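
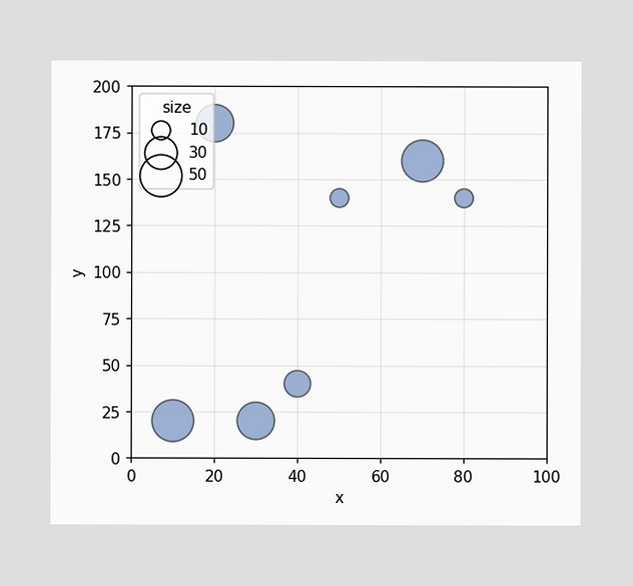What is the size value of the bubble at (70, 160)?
50

Matching the bubble at (70, 160) against the size legend gives 50.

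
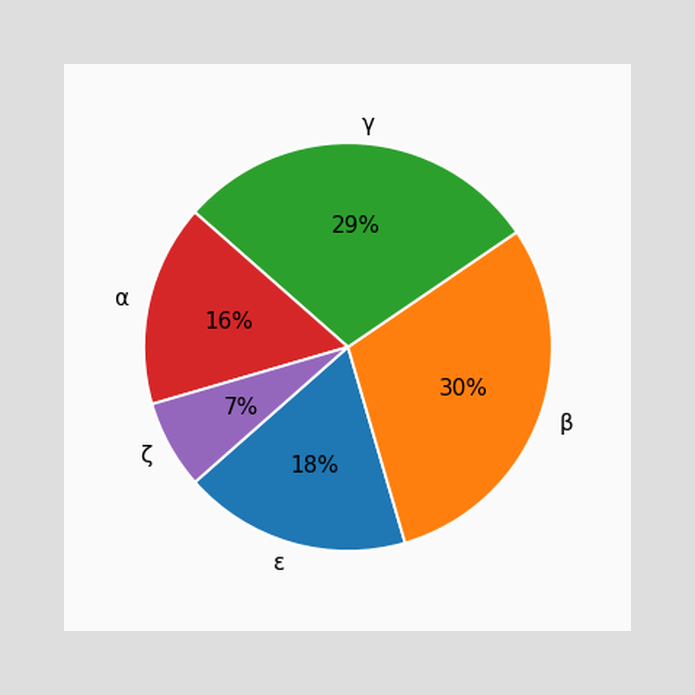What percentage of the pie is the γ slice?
The γ slice takes up 29% of the pie.

29%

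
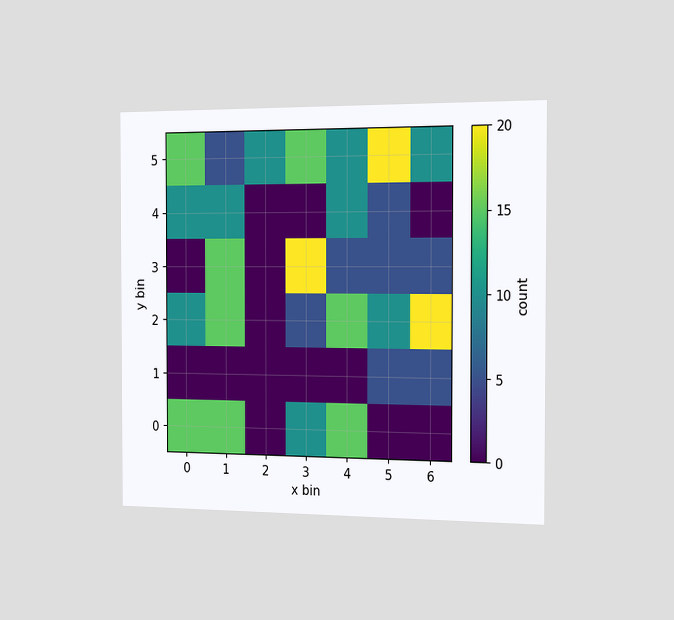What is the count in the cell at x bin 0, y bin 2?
10

The chart is viewed slightly from the right. Matching the cell (0, 2) against the colorbar gives 10.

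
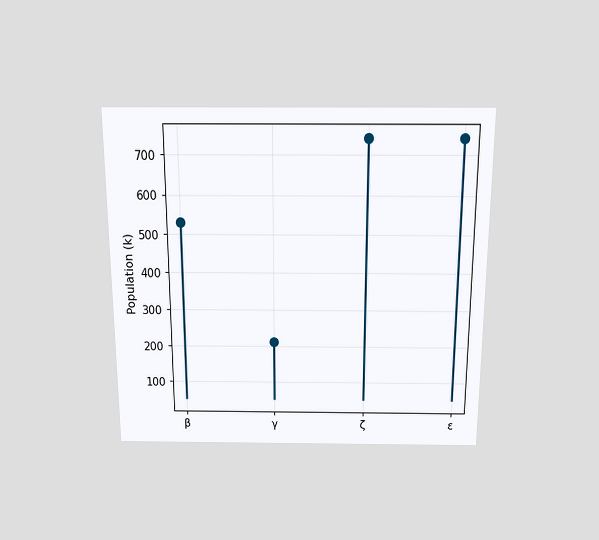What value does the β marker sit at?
530k

The chart is viewed slightly from above. The β marker sits at 530k.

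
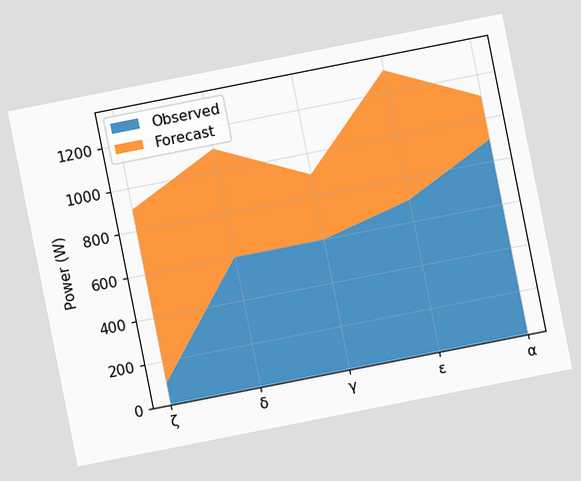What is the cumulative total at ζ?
900W

The chart is tilted about 11° counter-clockwise. The stacked total at ζ reaches 900W.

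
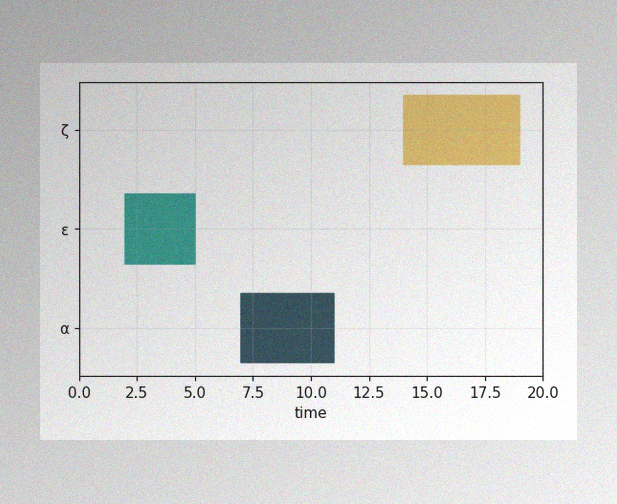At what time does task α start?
The image has some photo noise and uneven lighting. The α bar begins at t=7.

7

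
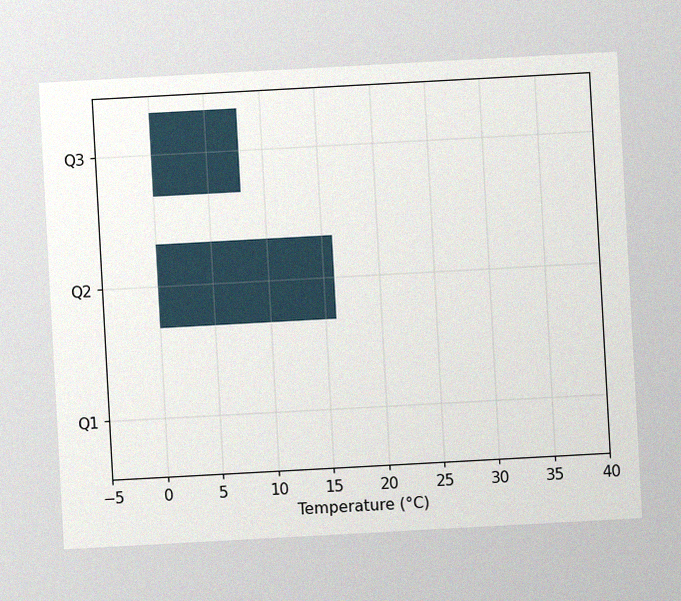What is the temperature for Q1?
0°C

The chart is tilted about 3° counter-clockwise, with some photo noise. Reading along the chart's x-axis, the Q1 bar reaches 0°C.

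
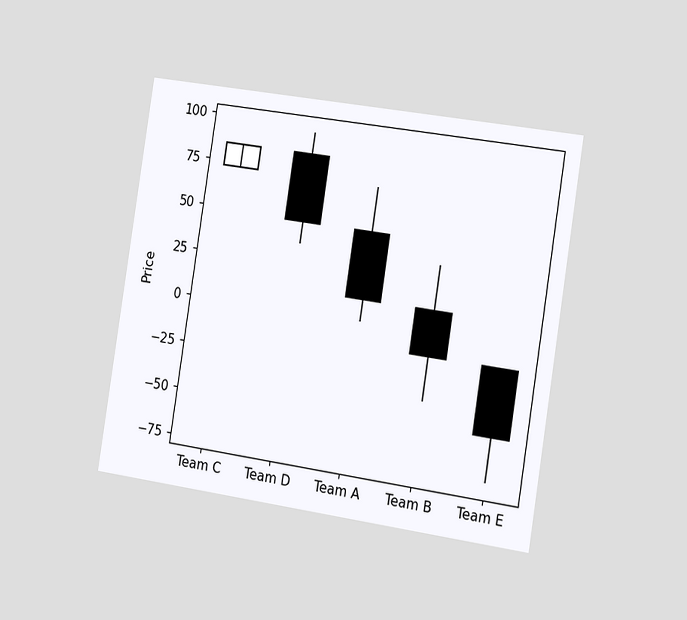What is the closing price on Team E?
-48

The chart is tilted about 9° clockwise and viewed slightly from the right. The Team E candle closes at -48.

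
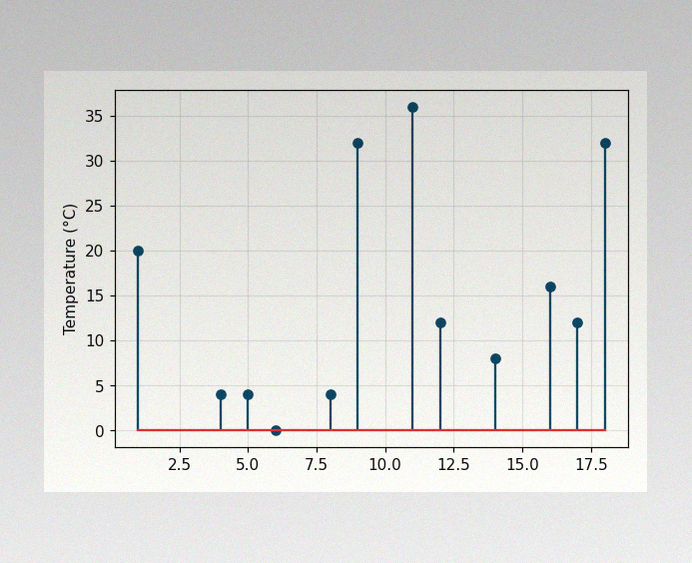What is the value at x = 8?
4°C

The image has some photo noise and uneven lighting. The stem at x=8 reaches 4°C.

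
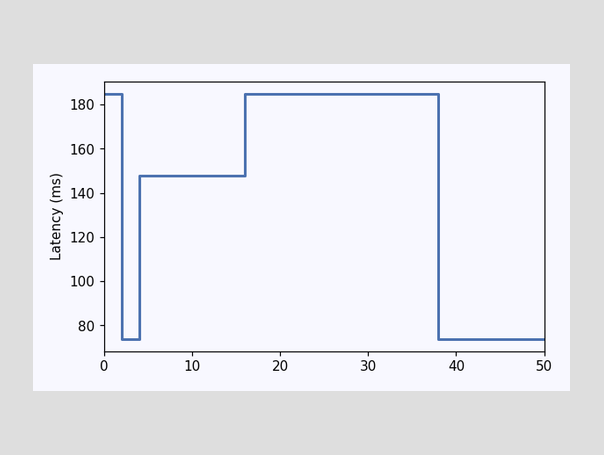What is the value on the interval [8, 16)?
On [8, 16) the step sits at 148ms.

148ms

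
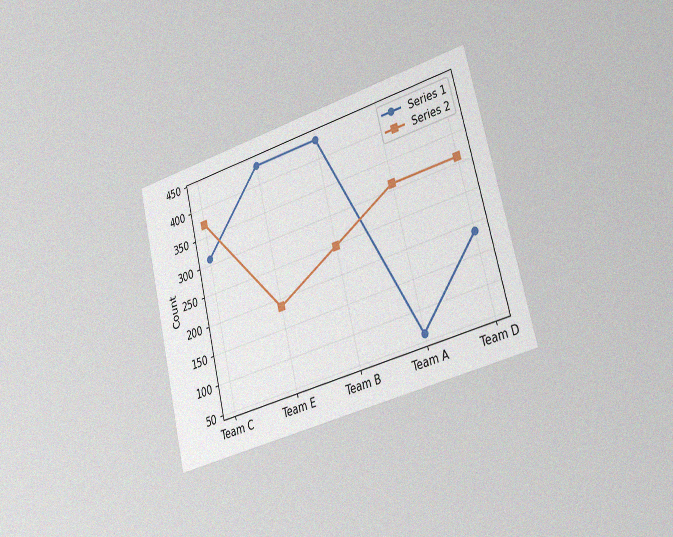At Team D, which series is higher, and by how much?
Series 2, by 124

The chart is tilted about 14° counter-clockwise and viewed slightly from the right, with some photo noise. At Team D, Series 2 sits above the other line by 124.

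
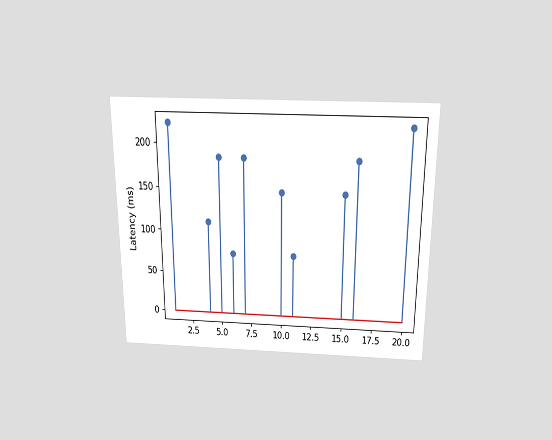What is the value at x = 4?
111ms

The chart is viewed slightly from above. The stem at x=4 reaches 111ms.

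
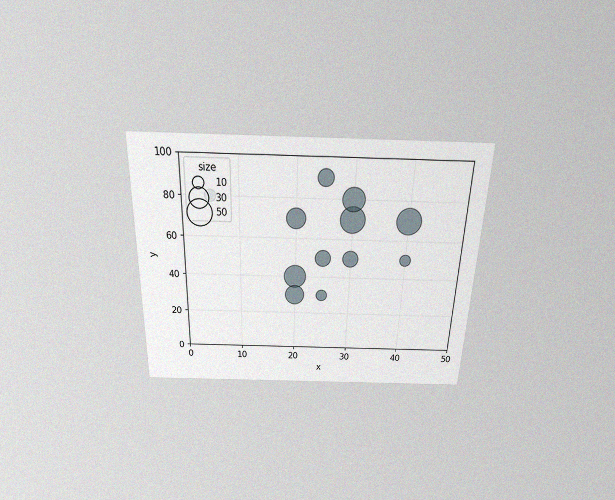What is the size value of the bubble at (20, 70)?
30

The chart is viewed slightly from above, with some photo noise. Matching the bubble at (20, 70) against the size legend gives 30.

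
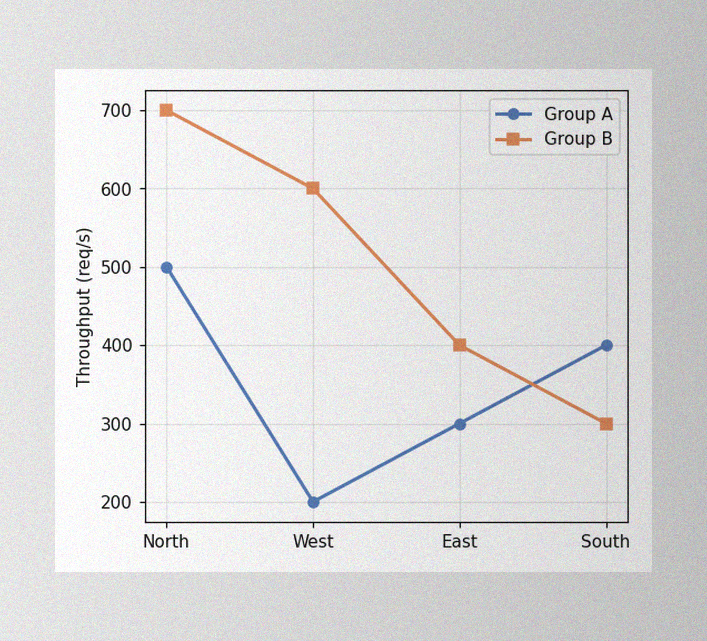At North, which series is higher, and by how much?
Group B, by 200req/s

The image has some photo noise and uneven lighting. At North, Group B sits above the other line by 200req/s.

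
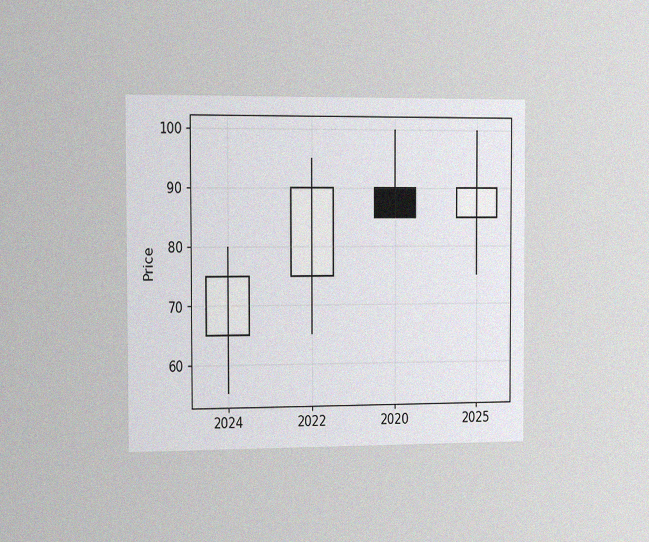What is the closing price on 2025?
The chart is viewed slightly from the left, with some photo noise. The 2025 candle closes at 90.

90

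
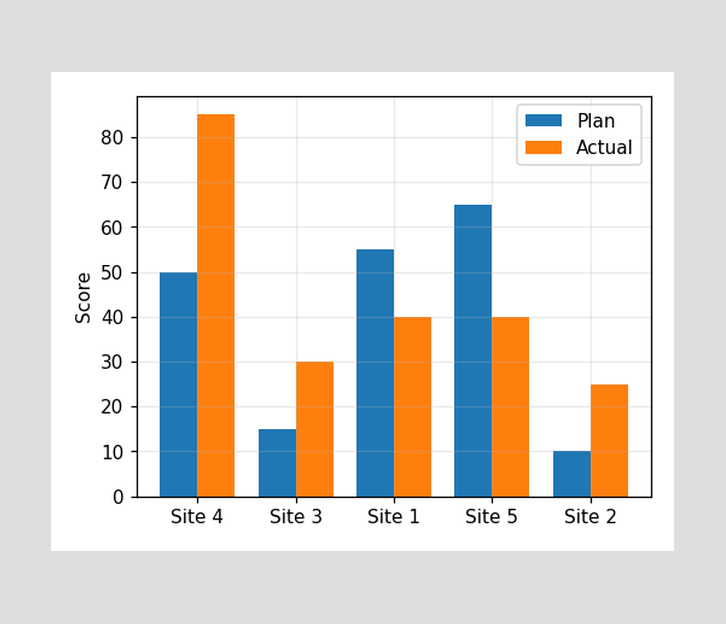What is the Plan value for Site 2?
10

The Plan bar at Site 2 reaches 10 on the y-axis.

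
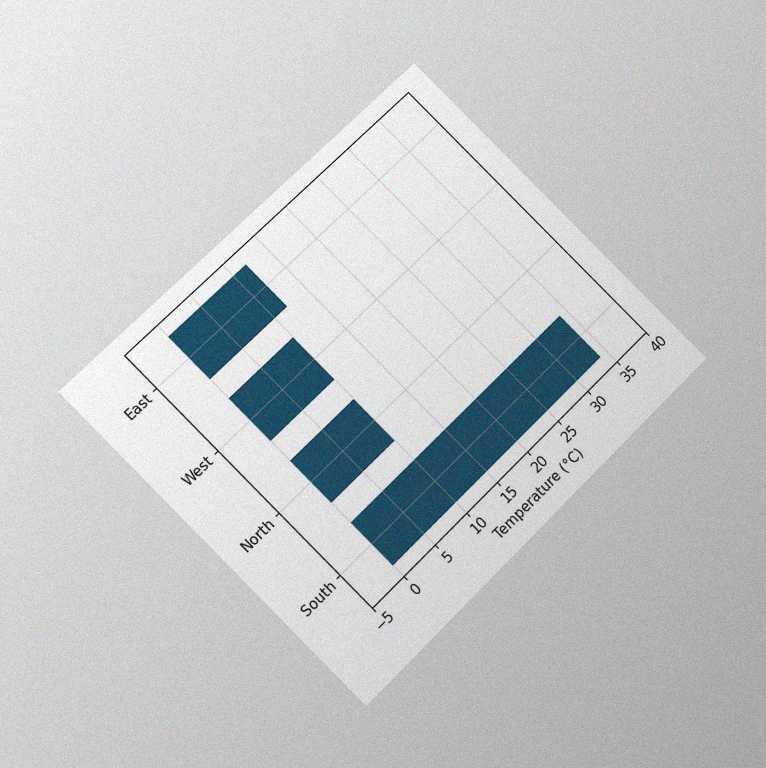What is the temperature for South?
34°C

The chart is tilted about 45° counter-clockwise and viewed at a slight angle, with some photo noise. Reading along the chart's x-axis, the South bar reaches 34°C.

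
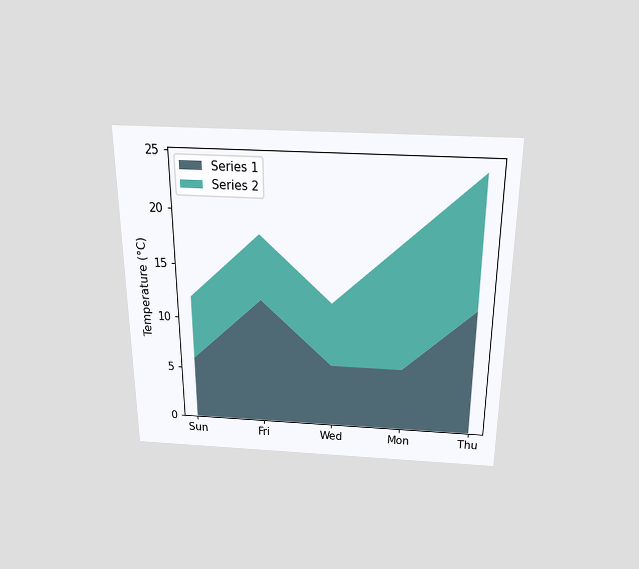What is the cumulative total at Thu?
The chart is viewed slightly from above. The stacked total at Thu reaches 24°C.

24°C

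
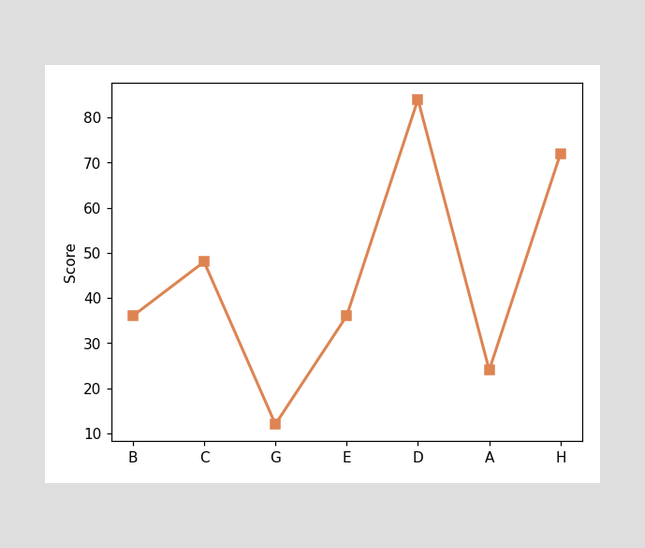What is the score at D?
84

At D, the line is at 84.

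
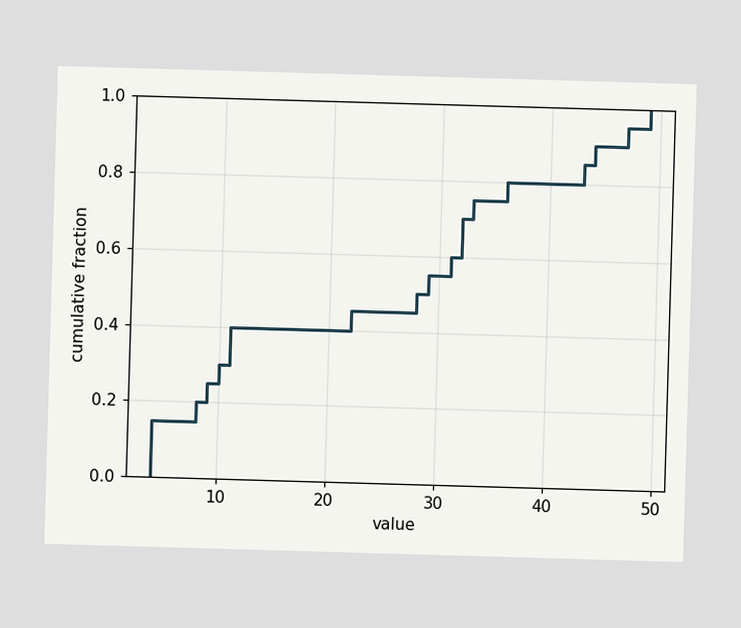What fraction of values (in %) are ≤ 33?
75%

At x=33 the ECDF step is at 75%.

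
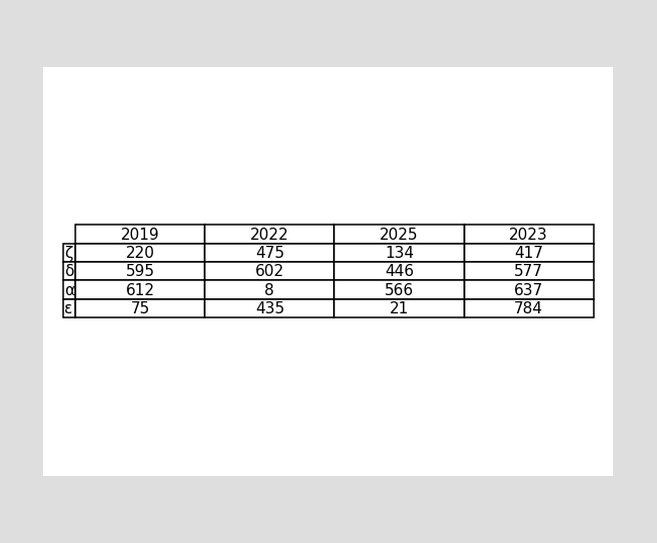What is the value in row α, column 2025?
566

The (α, 2025) cell reads 566.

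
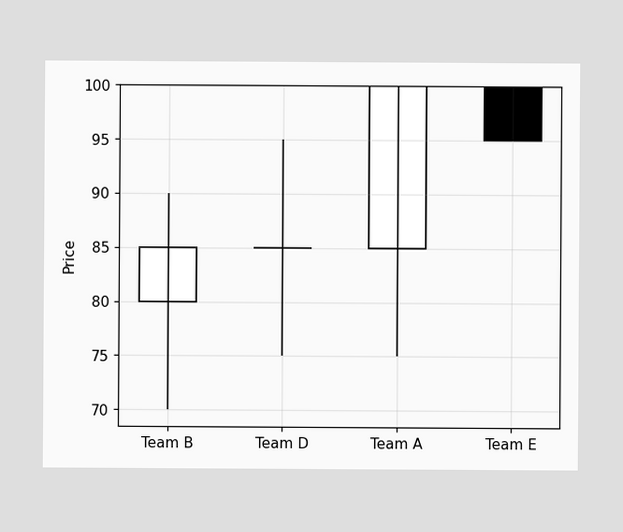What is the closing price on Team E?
95

The Team E candle closes at 95.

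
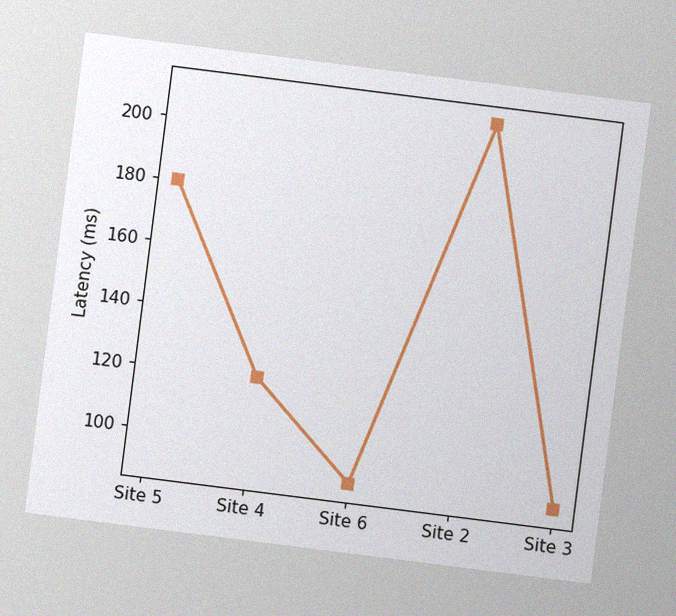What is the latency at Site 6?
90ms

The chart is tilted about 7° clockwise, with some photo noise. At Site 6, the line is at 90ms.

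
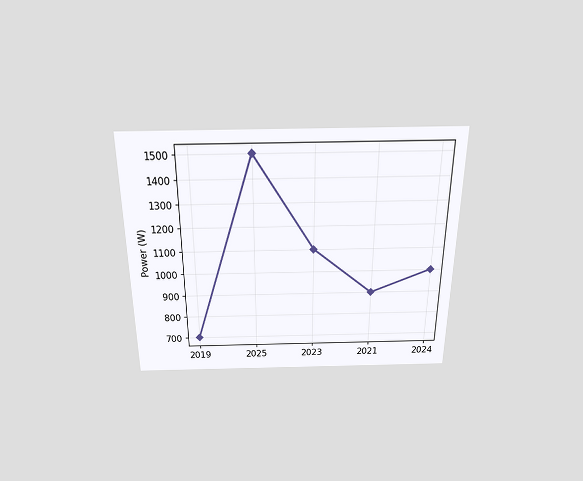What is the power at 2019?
The chart is viewed slightly from above. At 2019, the line is at 700W.

700W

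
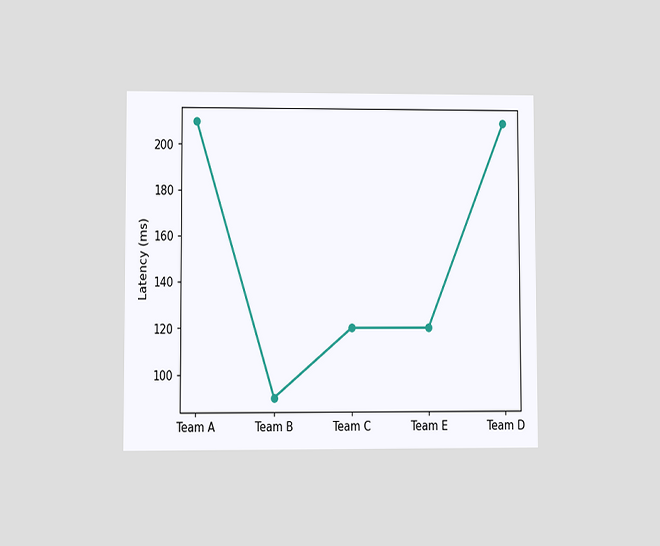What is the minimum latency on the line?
The chart is viewed at a slight angle. The lowest point is at Team B, and reading across to the y-axis gives 90ms.

90ms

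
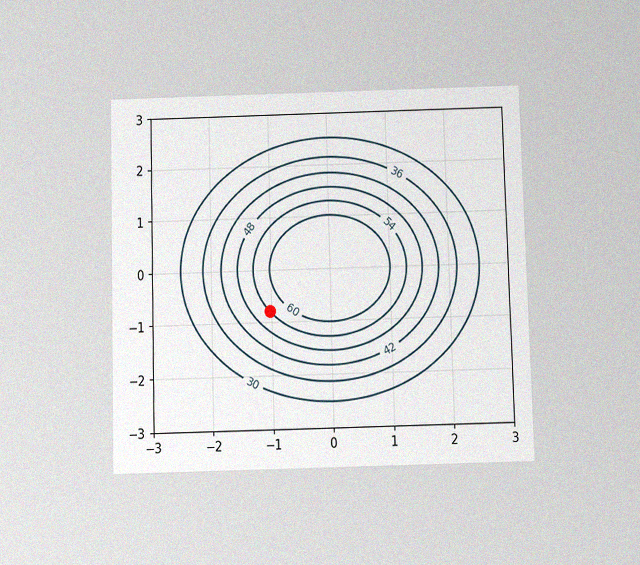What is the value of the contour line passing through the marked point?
54

The chart is viewed slightly from below, with some photo noise. The marked point sits on the contour labelled 54.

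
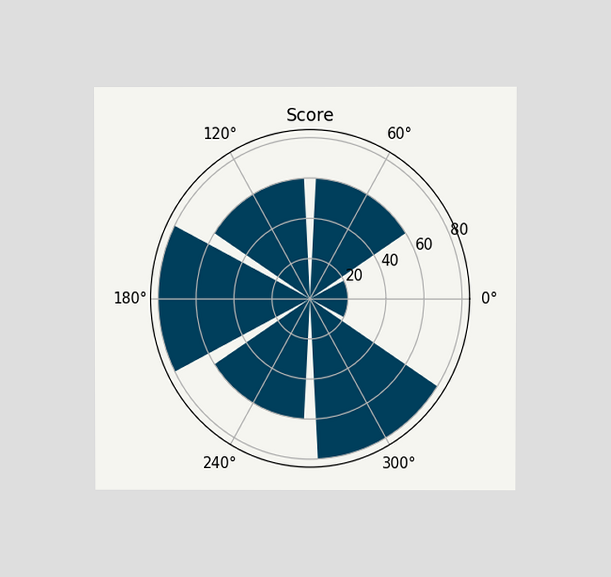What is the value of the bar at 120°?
The chart is viewed at a slight angle. The bar at 120° reaches 60 on the radial axis.

60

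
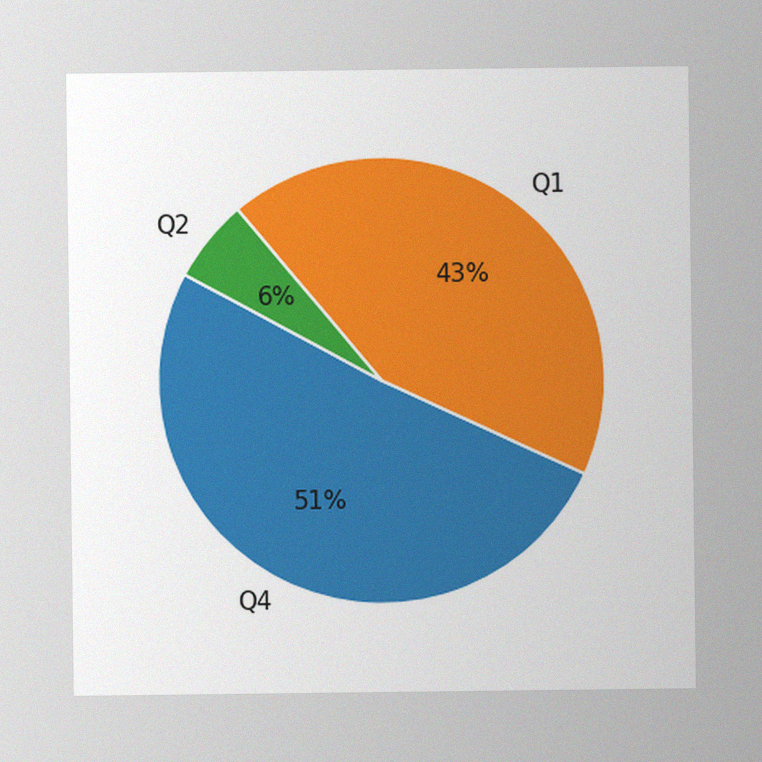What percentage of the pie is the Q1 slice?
The image has some photo noise and uneven lighting. The Q1 slice takes up 43% of the pie.

43%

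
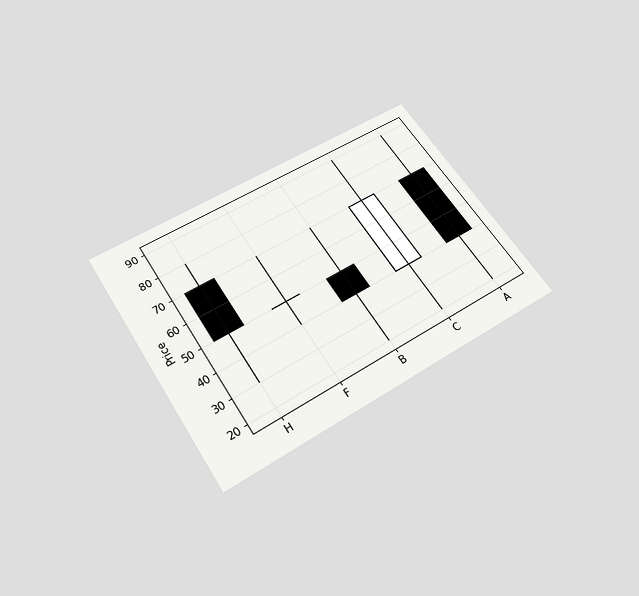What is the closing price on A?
40

The chart is tilted about 33° counter-clockwise and viewed slightly from below. The A candle closes at 40.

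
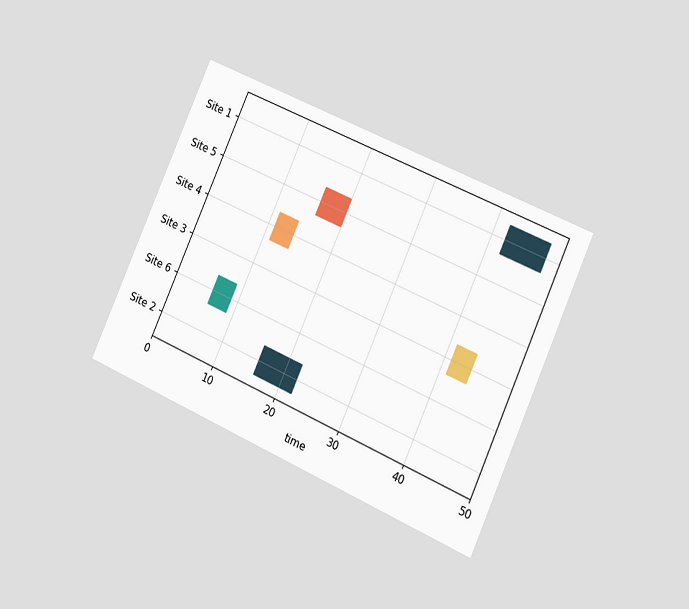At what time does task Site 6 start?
The chart is tilted about 24° clockwise and viewed slightly from the right. The Site 6 bar begins at t=6.

6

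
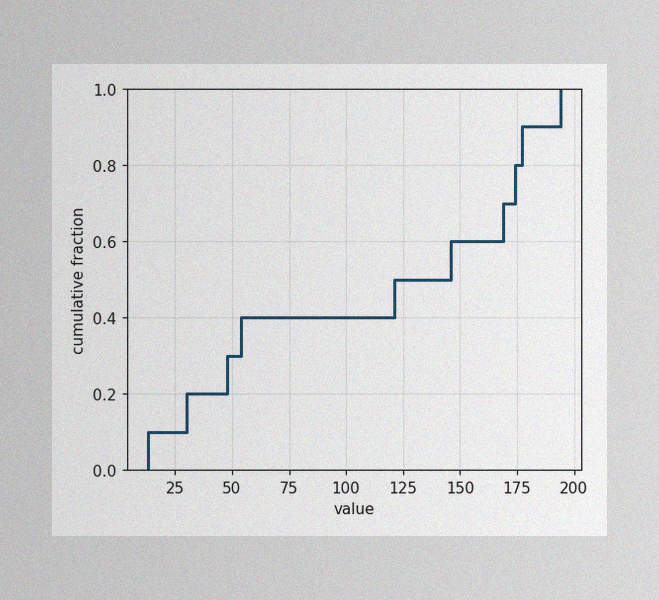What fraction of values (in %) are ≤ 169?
70%

The image has some photo noise and uneven lighting. At x=169 the ECDF step is at 70%.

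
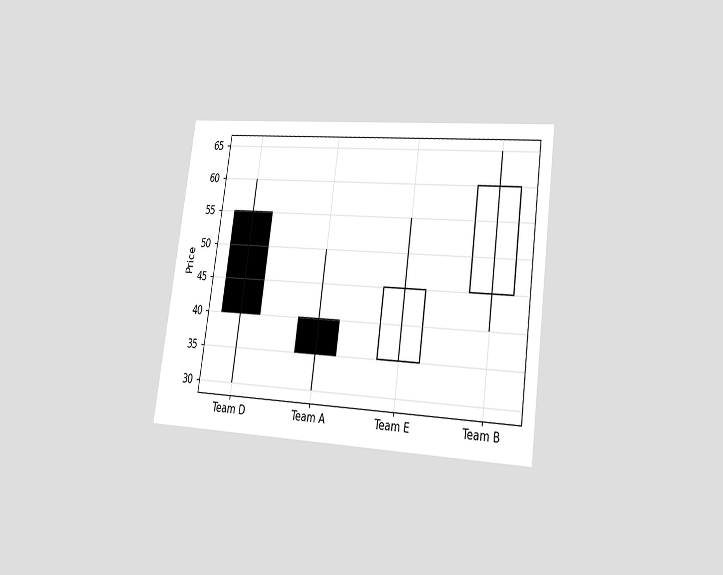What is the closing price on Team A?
The chart is tilted about 8° clockwise and viewed slightly from the right. The Team A candle closes at 35.

35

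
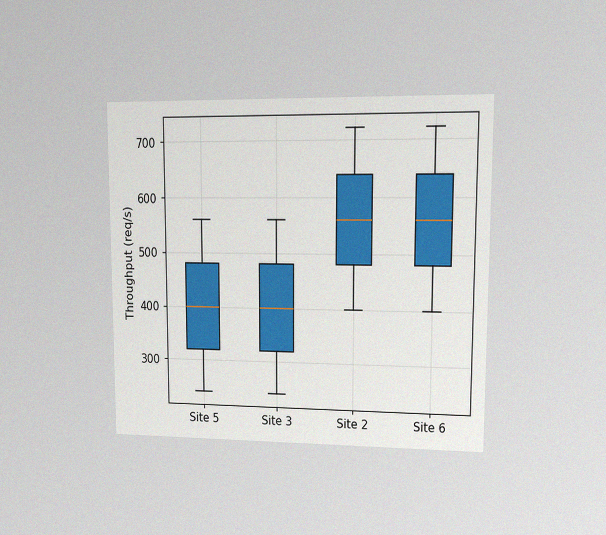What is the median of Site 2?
The chart is viewed at a slight angle, with some photo noise. The median line in the Site 2 box sits at 560req/s.

560req/s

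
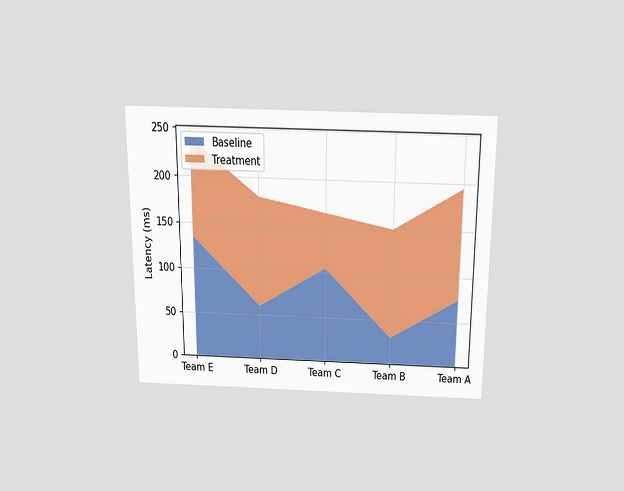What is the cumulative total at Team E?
240ms

The chart is viewed slightly from above. The stacked total at Team E reaches 240ms.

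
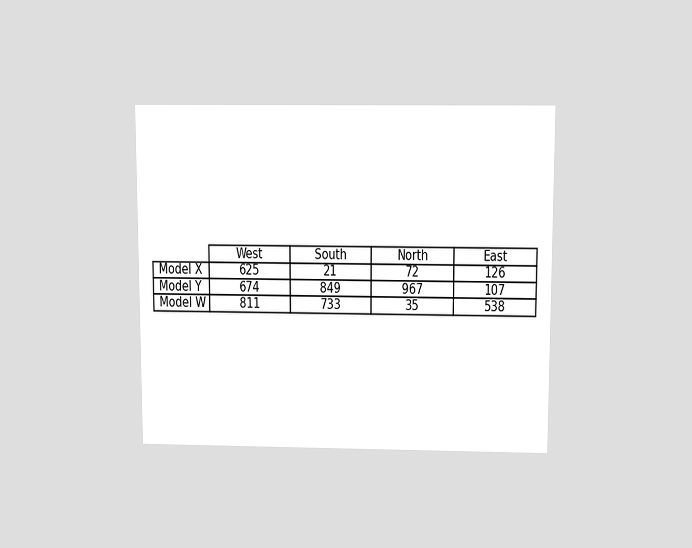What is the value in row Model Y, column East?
The chart is viewed slightly from above. The (Model Y, East) cell reads 107.

107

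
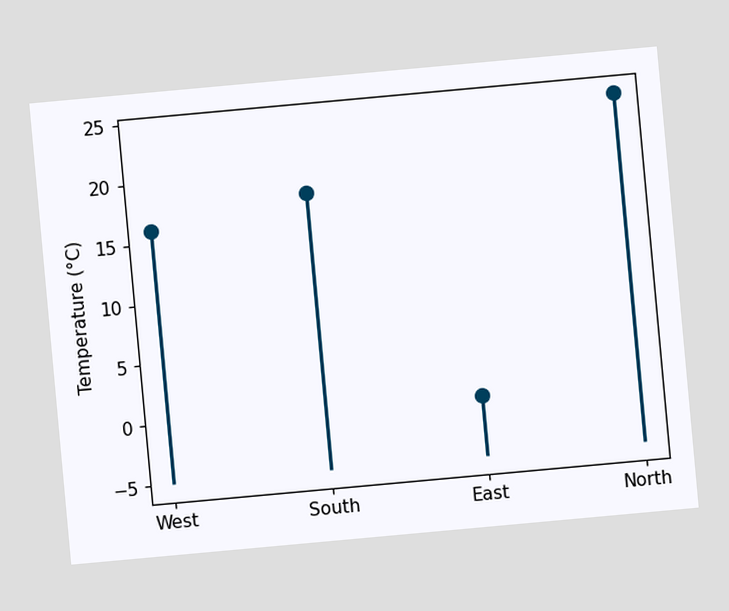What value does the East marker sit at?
0°C

The chart is tilted about 5° counter-clockwise. The East marker sits at 0°C.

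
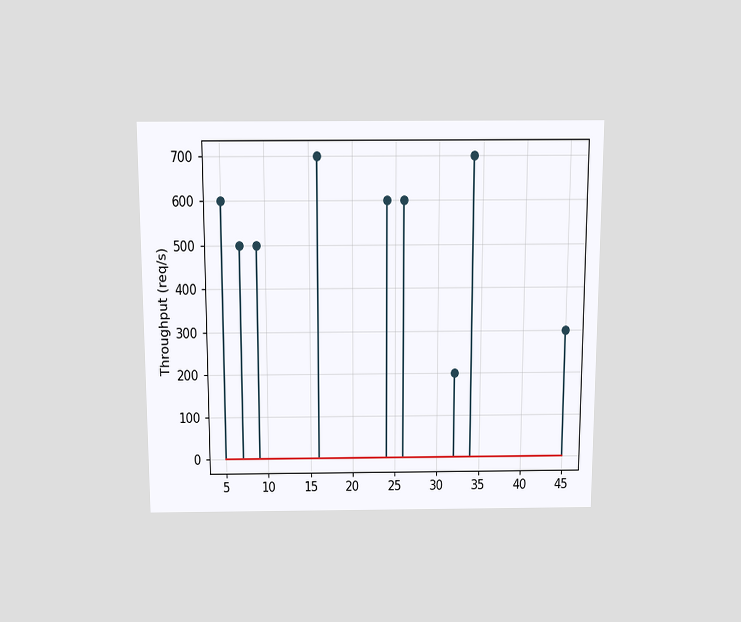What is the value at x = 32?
200req/s

The chart is viewed slightly from above. The stem at x=32 reaches 200req/s.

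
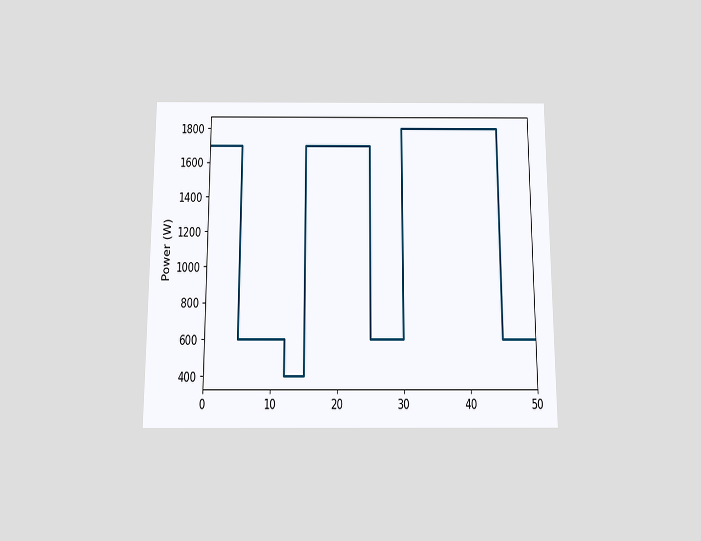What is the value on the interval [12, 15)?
The chart is viewed slightly from below. On [12, 15) the step sits at 400W.

400W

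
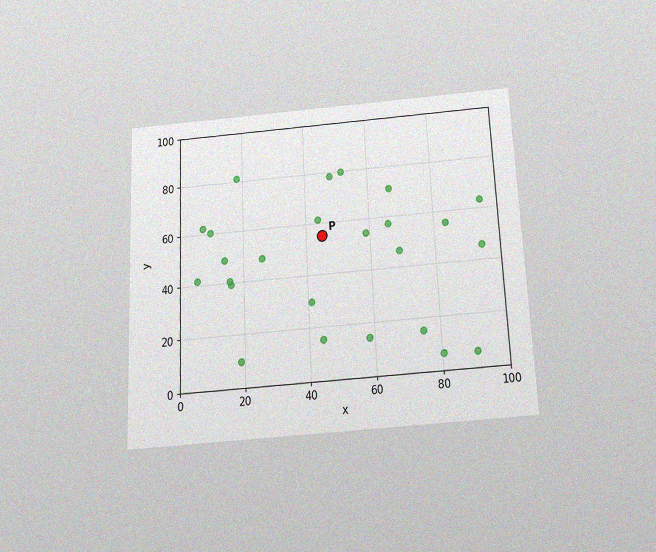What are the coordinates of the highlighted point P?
(45, 55)

The chart is tilted about 3° counter-clockwise and viewed slightly from below, with some photo noise. Following the gridlines from P to each axis, P sits at (45, 55).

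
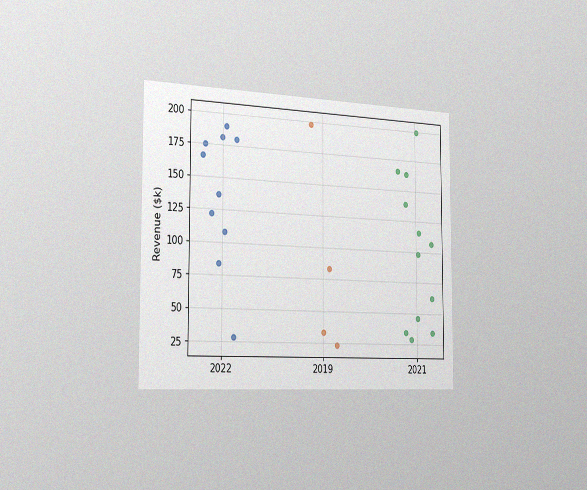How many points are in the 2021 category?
The chart is viewed slightly from the left, with some photo noise. Counting the markers in the 2021 column gives 12.

12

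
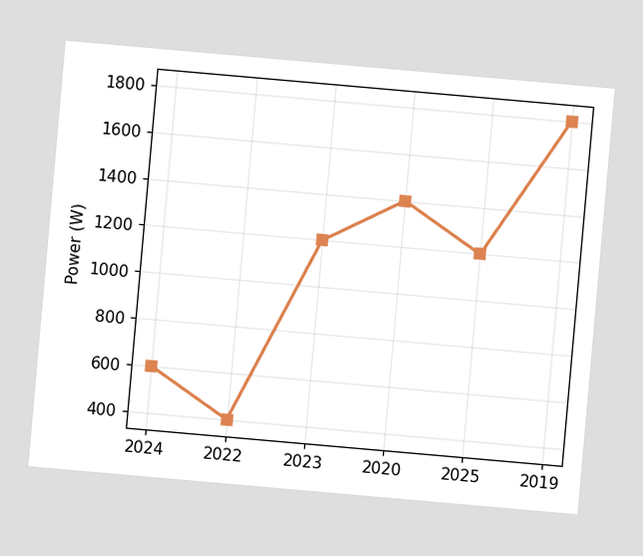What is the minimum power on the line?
400W

The chart is tilted about 5° clockwise. The lowest point is at 2022, and reading across to the y-axis gives 400W.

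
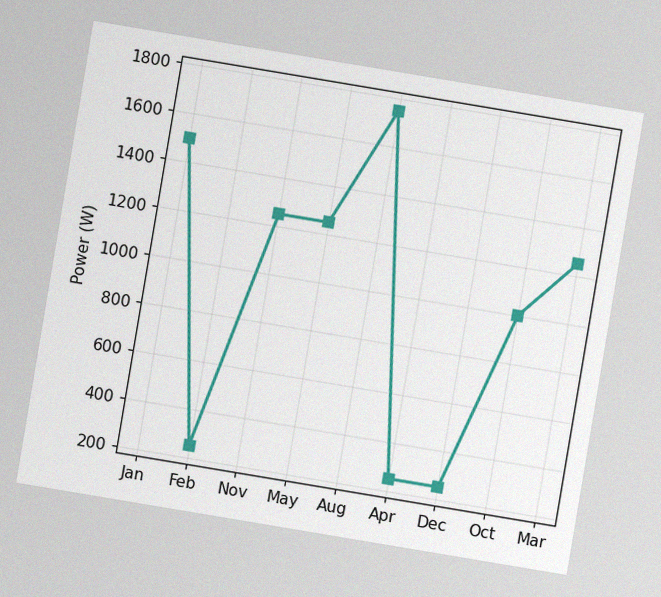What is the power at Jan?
The chart is tilted about 10° clockwise, with some photo noise. At Jan, the line is at 1500W.

1500W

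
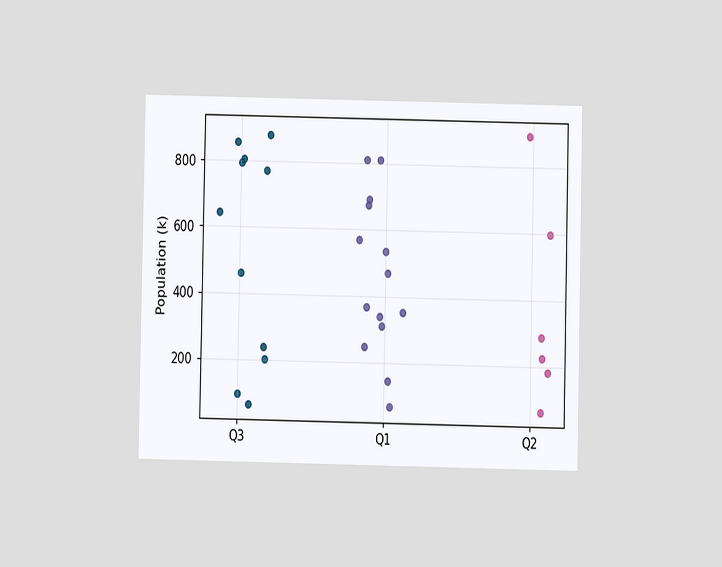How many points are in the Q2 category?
6

The chart is viewed at a slight angle. Counting the markers in the Q2 column gives 6.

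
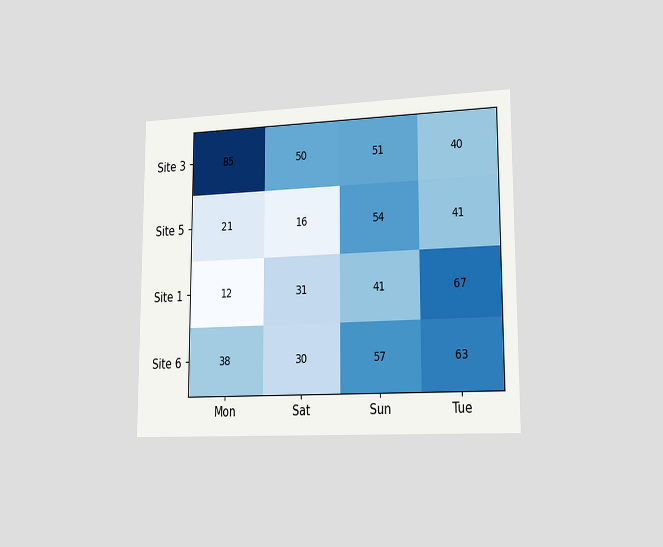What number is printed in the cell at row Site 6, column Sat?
The chart is viewed slightly from the right. The (Site 6, Sat) cell reads 30.

30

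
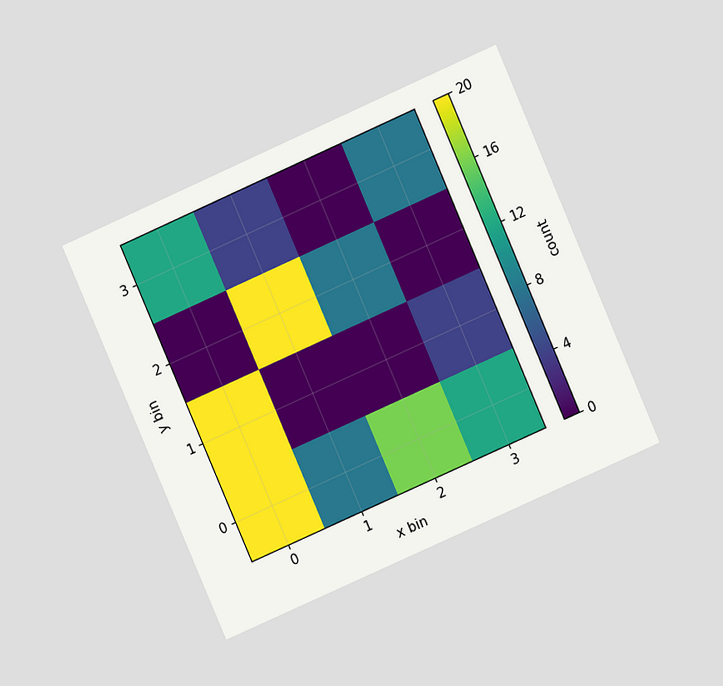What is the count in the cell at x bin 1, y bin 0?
The chart is tilted about 24° counter-clockwise and viewed at a slight angle. Matching the cell (1, 0) against the colorbar gives 8.

8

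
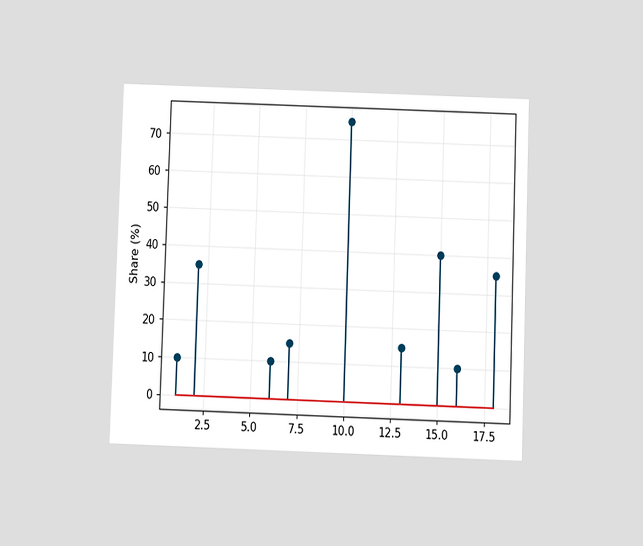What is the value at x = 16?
10%

The chart is tilted about 2° clockwise and viewed slightly from below. The stem at x=16 reaches 10%.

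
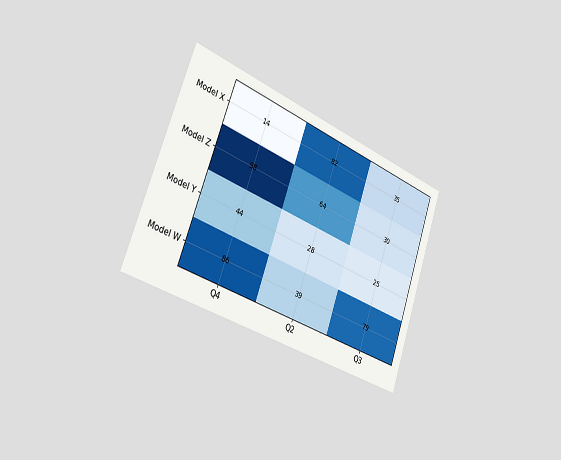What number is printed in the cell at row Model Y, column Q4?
44

The chart is tilted about 20° clockwise and viewed slightly from the left. The (Model Y, Q4) cell reads 44.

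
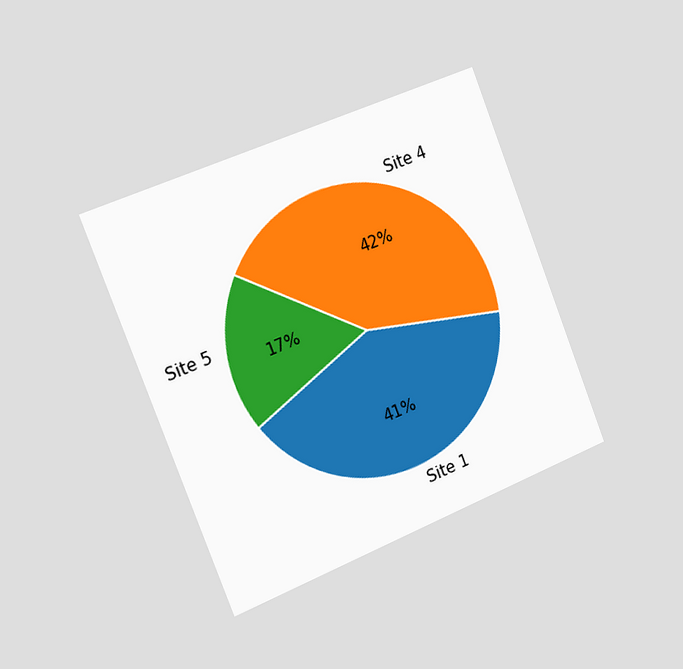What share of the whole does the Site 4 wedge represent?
42%

The chart is tilted about 22° counter-clockwise and viewed slightly from the left. The Site 4 slice takes up 42% of the pie.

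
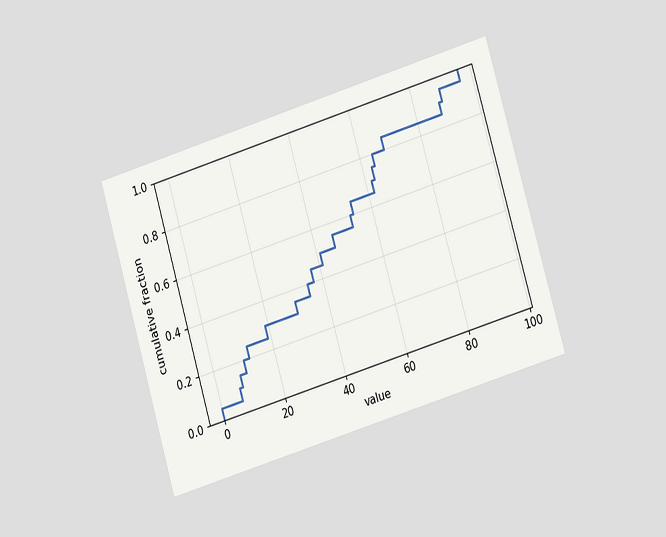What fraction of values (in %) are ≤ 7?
10%

The chart is tilted about 17° counter-clockwise and viewed at a slight angle. At x=7 the ECDF step is at 10%.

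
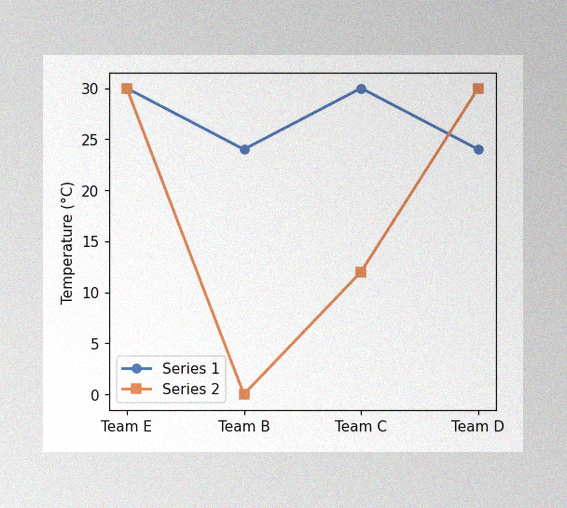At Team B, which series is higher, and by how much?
The image has some photo noise and uneven lighting. At Team B, Series 1 sits above the other line by 24°C.

Series 1, by 24°C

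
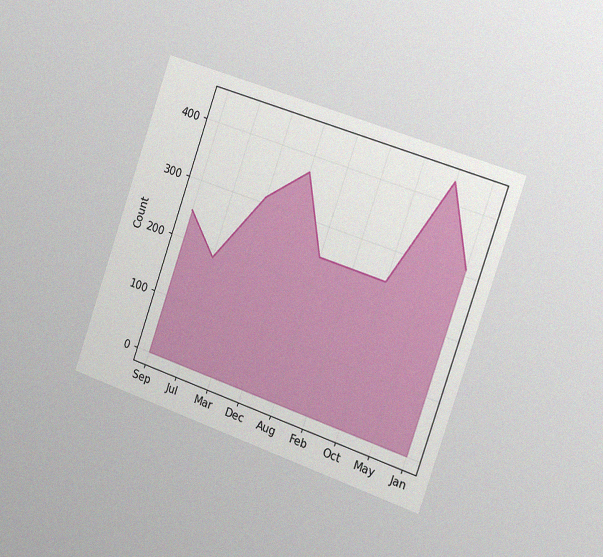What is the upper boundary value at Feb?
248

The chart is tilted about 19° clockwise and viewed slightly from the right, with some photo noise. At Feb the upper boundary is at 248.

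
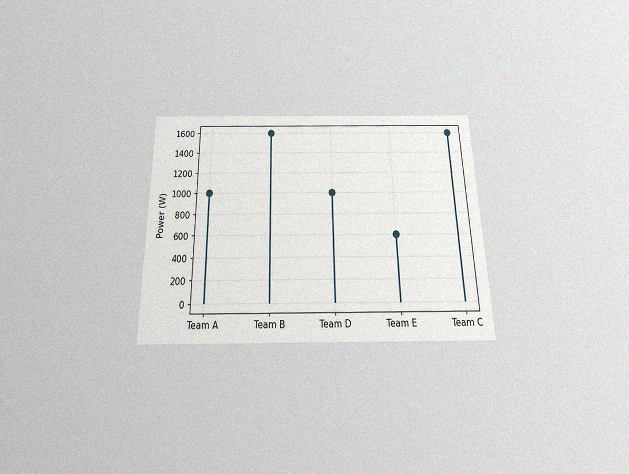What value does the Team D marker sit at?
The chart is viewed slightly from below, with some photo noise. The Team D marker sits at 1000W.

1000W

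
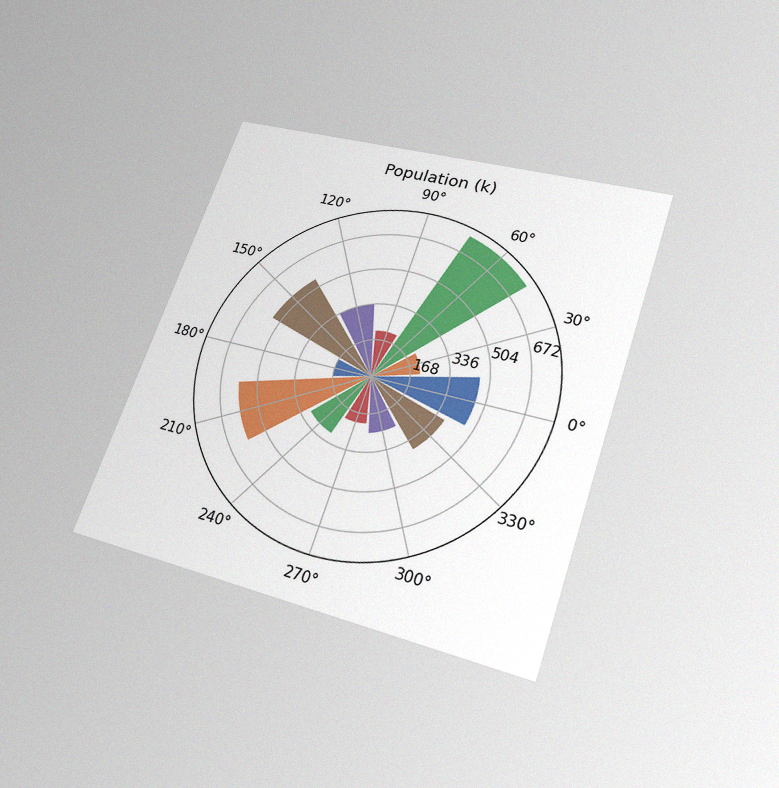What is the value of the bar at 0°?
The chart is tilted about 19° clockwise and viewed slightly from below, with some photo noise. The bar at 0° reaches 462k on the radial axis.

462k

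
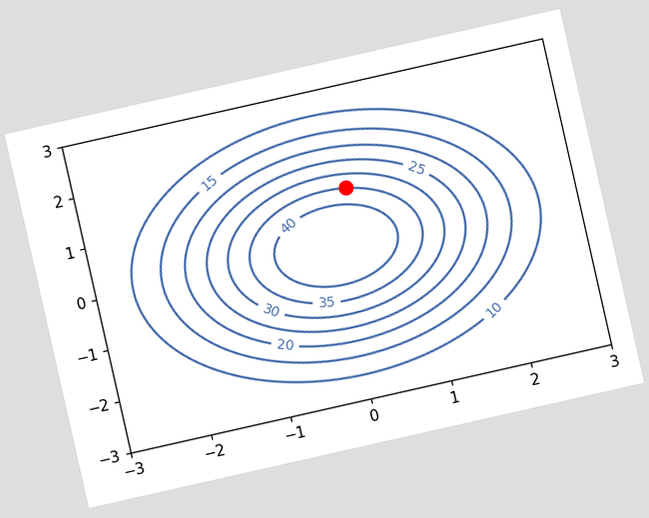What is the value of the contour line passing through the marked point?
The chart is tilted about 13° counter-clockwise. The marked point sits on the contour labelled 35.

35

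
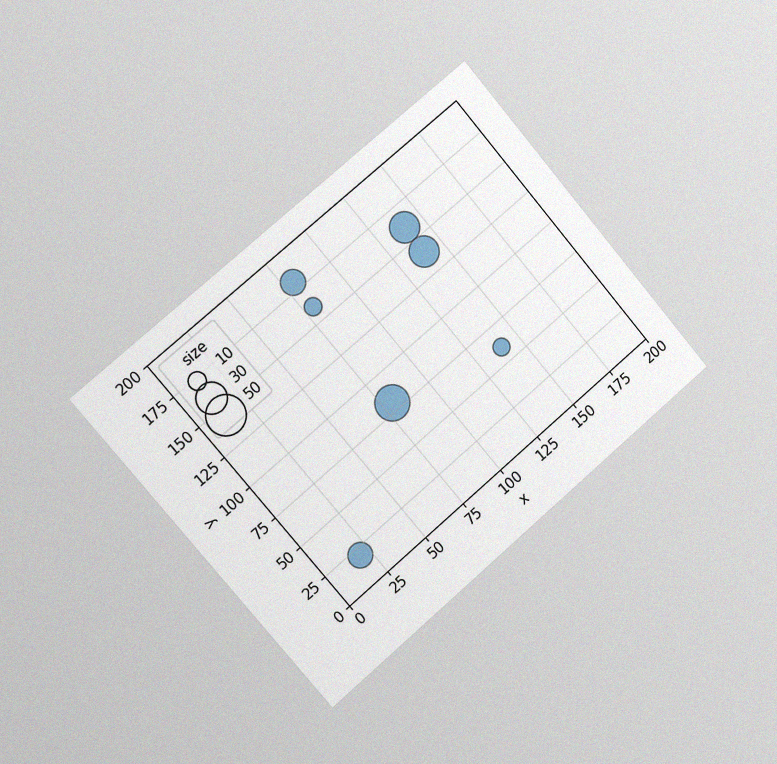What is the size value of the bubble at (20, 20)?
The chart is tilted about 40° counter-clockwise and viewed slightly from the left, with some photo noise. Matching the bubble at (20, 20) against the size legend gives 20.

20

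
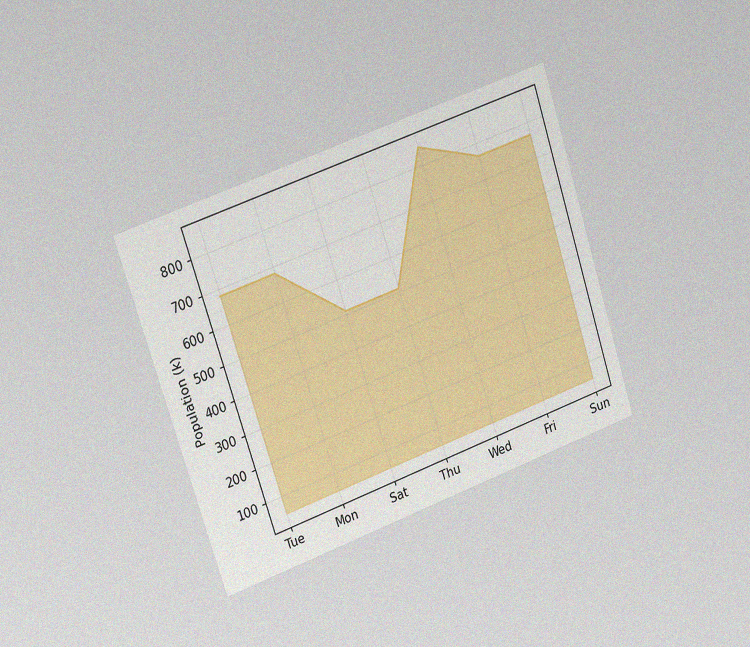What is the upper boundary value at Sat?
510k

The chart is tilted about 18° counter-clockwise and viewed slightly from the left, with some photo noise. At Sat the upper boundary is at 510k.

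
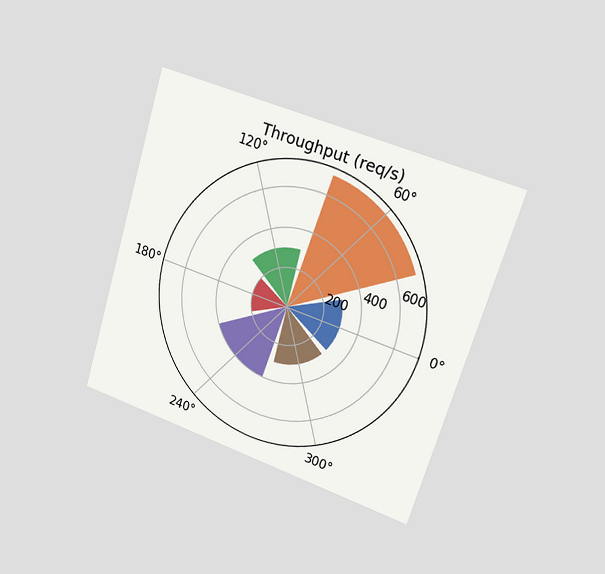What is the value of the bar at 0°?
300req/s

The chart is tilted about 17° clockwise and viewed slightly from the right. The bar at 0° reaches 300req/s on the radial axis.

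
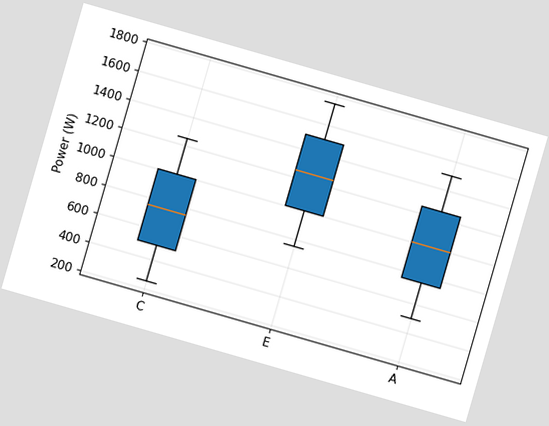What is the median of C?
750W

The chart is tilted about 16° clockwise. The median line in the C box sits at 750W.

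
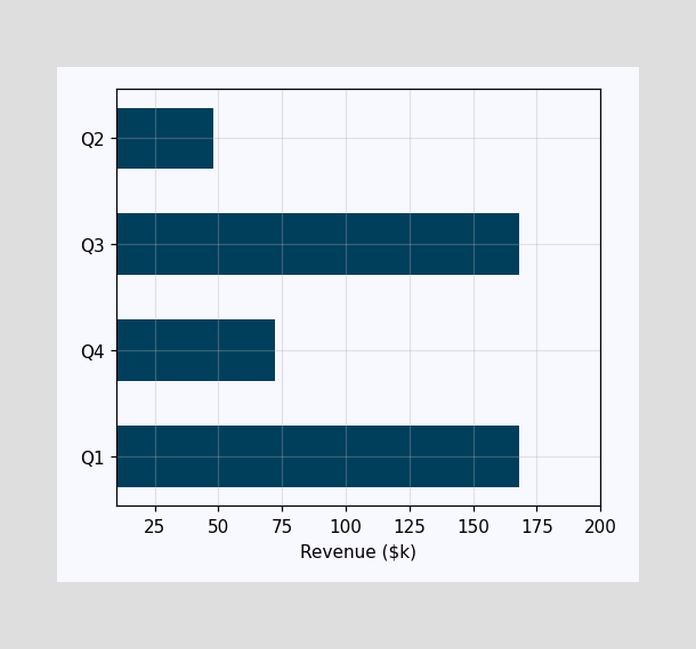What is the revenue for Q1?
Reading along the chart's x-axis, the Q1 bar reaches $168k.

$168k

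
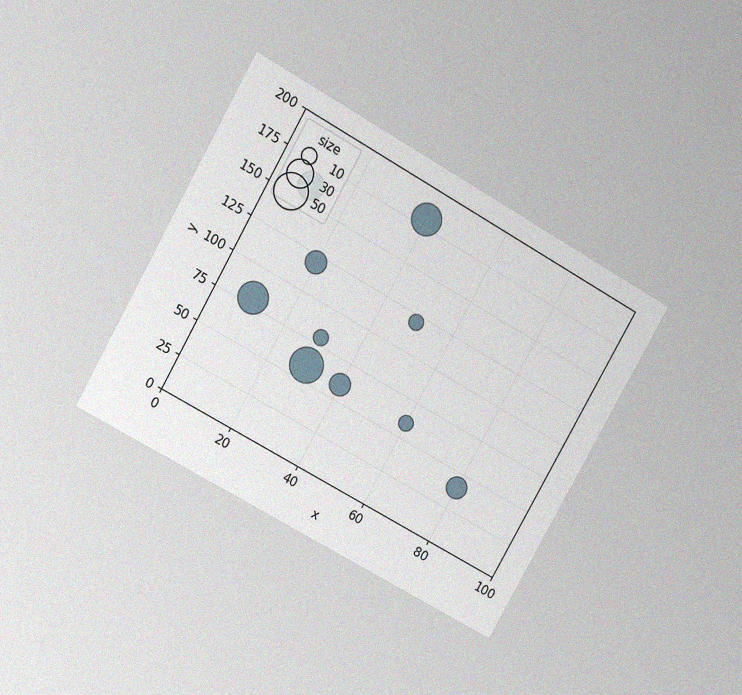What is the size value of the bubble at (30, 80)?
10

The chart is tilted about 29° clockwise and viewed at a slight angle, with some photo noise. Matching the bubble at (30, 80) against the size legend gives 10.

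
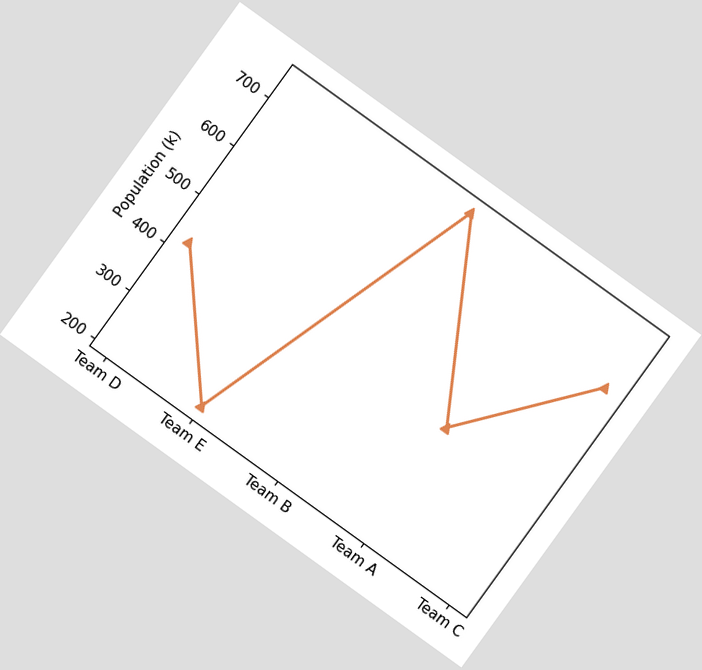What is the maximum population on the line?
The chart is tilted about 36° clockwise. The highest point is at Team B, and reading across to the y-axis gives 742k.

742k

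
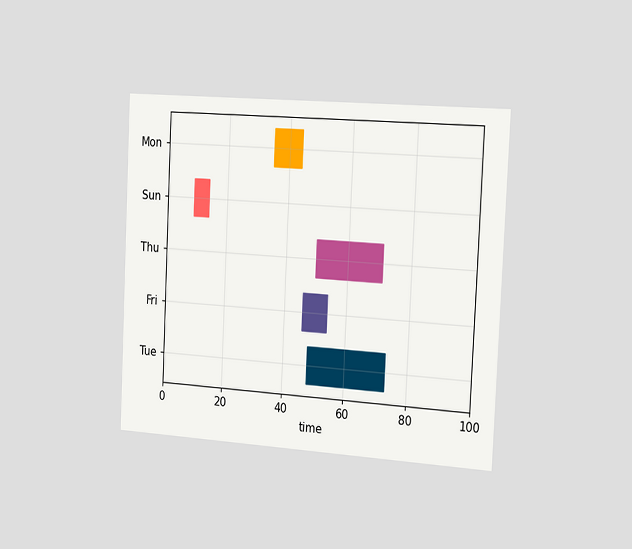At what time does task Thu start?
The chart is tilted about 3° clockwise and viewed slightly from the right. The Thu bar begins at t=50.

50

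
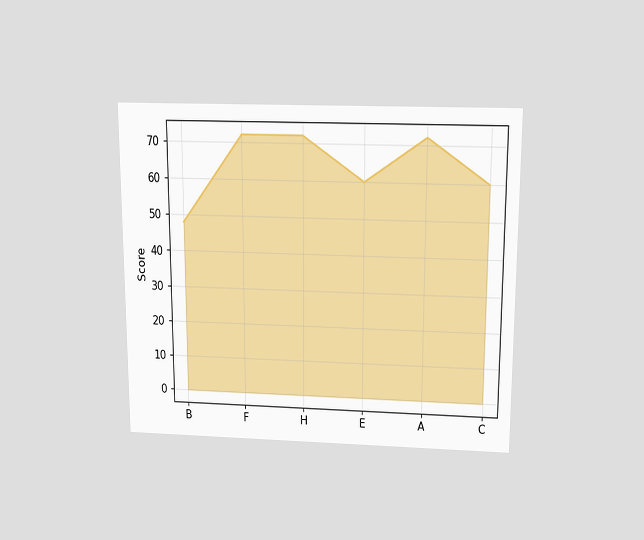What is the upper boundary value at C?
The chart is viewed slightly from above. At C the upper boundary is at 60.

60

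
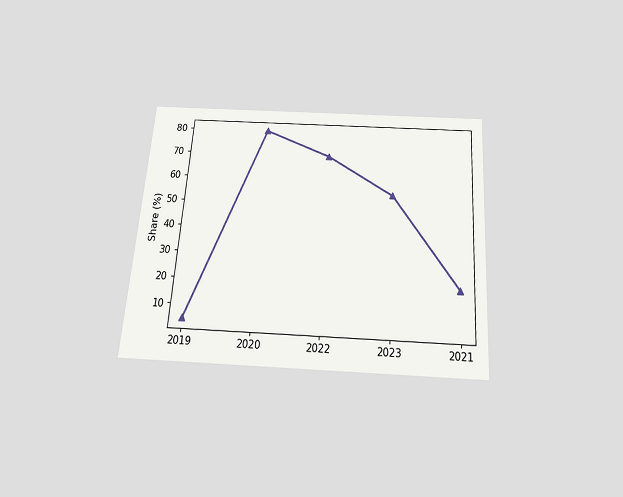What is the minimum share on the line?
The chart is tilted about 4° clockwise and viewed slightly from below. The lowest point is at 2019, and reading across to the y-axis gives 5%.

5%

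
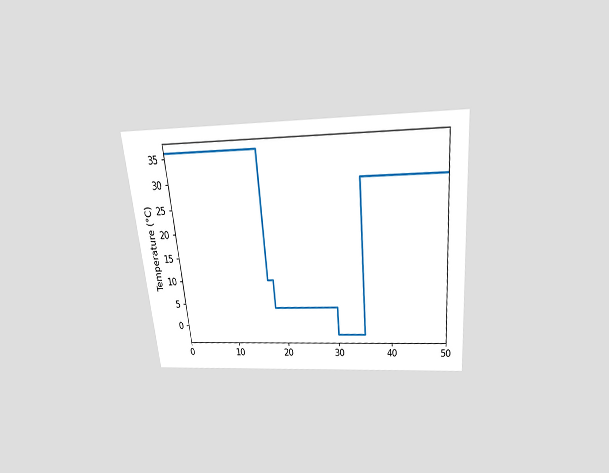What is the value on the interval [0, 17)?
36°C

The chart is tilted about 5° counter-clockwise and viewed slightly from above. On [0, 17) the step sits at 36°C.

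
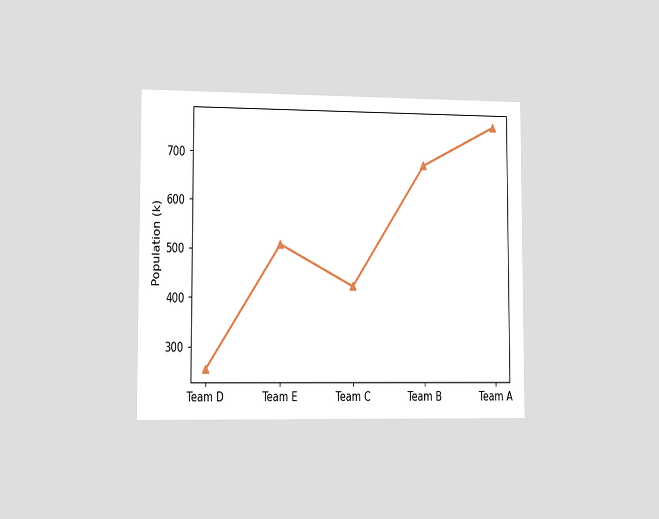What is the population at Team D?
255k

The chart is viewed slightly from the left. At Team D, the line is at 255k.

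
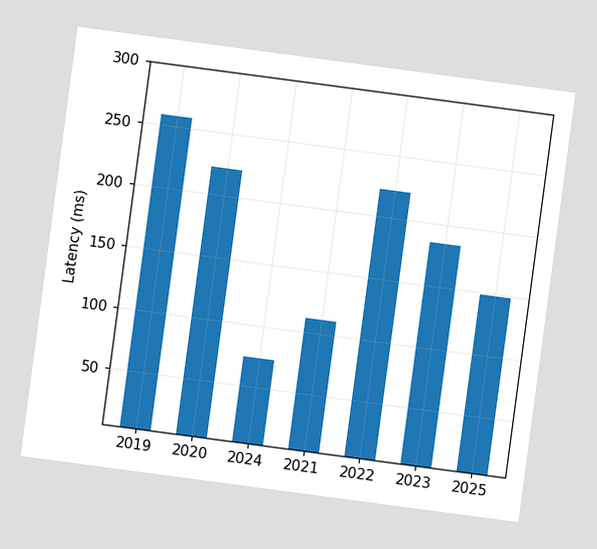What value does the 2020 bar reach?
The chart is tilted about 8° clockwise. Reading along the chart's y-axis, the 2020 bar reaches 222ms.

222ms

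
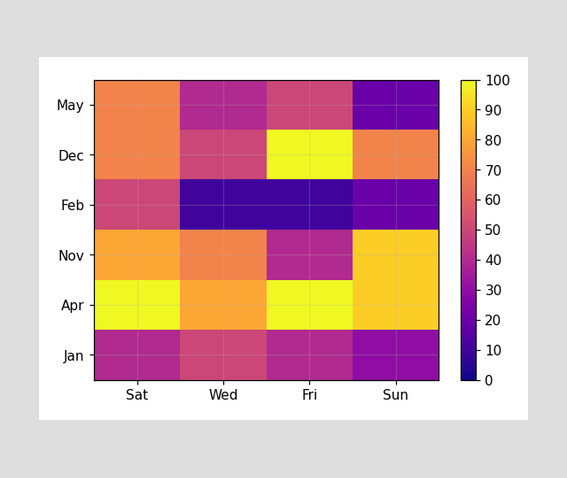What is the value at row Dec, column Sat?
70

Matching cell (Dec, Sat) against the colorbar gives 70.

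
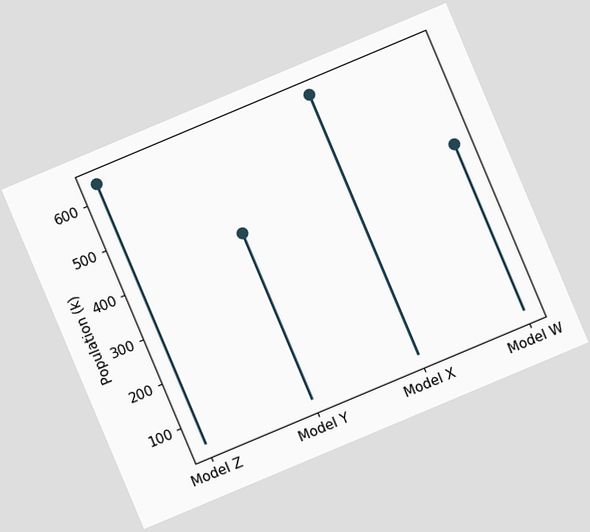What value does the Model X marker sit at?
636k

The chart is tilted about 23° counter-clockwise. The Model X marker sits at 636k.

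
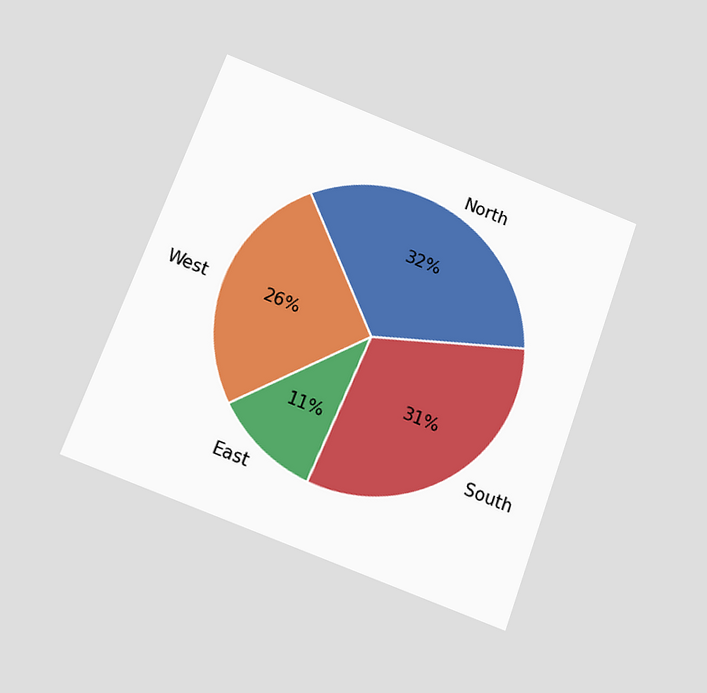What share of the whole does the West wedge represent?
The chart is tilted about 20° clockwise and viewed slightly from below. The West slice takes up 26% of the pie.

26%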